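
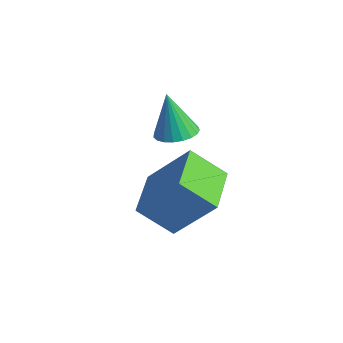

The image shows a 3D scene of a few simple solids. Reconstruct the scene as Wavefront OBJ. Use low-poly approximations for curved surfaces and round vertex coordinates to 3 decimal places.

v -1.627 2.464 -3.547
v -2.389 1.569 -2.536
v -0.553 3.344 -1.958
v -1.315 2.449 -0.947
v -0.305 1.151 -3.713
v -1.067 0.256 -2.702
v 0.769 2.031 -2.124
v 0.007 1.136 -1.113
v -3.762 3.588 -2.072
v -3.331 4.21 -1.929
v -4.138 3.452 -0.348
v -3.619 4.339 -1.982
v -3.932 4.339 -2.05
v -4.216 4.208 -2.122
v -4.421 3.971 -2.185
v -4.512 3.667 -2.229
v -4.473 3.35 -2.246
v -4.312 3.073 -2.233
v -4.055 2.886 -2.192
v -3.748 2.821 -2.13
v -3.443 2.888 -2.058
v -3.194 3.076 -1.989
v -3.042 3.352 -1.934
v -3.015 3.67 -1.903
v -3.118 3.973 -1.901
f 2 4 1
f 5 2 1
f 1 4 3
f 3 5 1
f 2 8 4
f 6 2 5
f 6 8 2
f 4 8 3
f 7 5 3
f 3 8 7
f 7 6 5
f 8 6 7
f 10 9 12
f 10 12 11
f 12 9 13
f 12 13 11
f 13 9 14
f 13 14 11
f 14 9 15
f 14 15 11
f 15 9 16
f 15 16 11
f 16 9 17
f 16 17 11
f 17 9 18
f 17 18 11
f 18 9 19
f 18 19 11
f 19 9 20
f 19 20 11
f 20 9 21
f 20 21 11
f 21 9 22
f 21 22 11
f 22 9 23
f 22 23 11
f 23 9 24
f 23 24 11
f 24 9 25
f 24 25 11
f 25 9 10
f 25 10 11



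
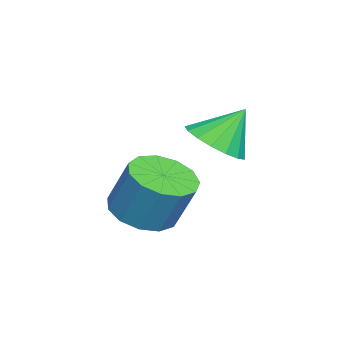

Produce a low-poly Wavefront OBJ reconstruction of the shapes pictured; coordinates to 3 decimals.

v 0.909 -2.521 -0.2
v 1.501 -2.774 0.143
v 0.651 -1.959 0.66
v 1.614 -2.483 -0.014
v 1.565 -2.2 -0.214
v 1.365 -1.991 -0.41
v 1.061 -1.903 -0.558
v 0.722 -1.957 -0.625
v 0.426 -2.14 -0.594
v 0.241 -2.41 -0.473
v 0.208 -2.706 -0.289
v 0.336 -2.959 -0.086
v 0.595 -3.112 0.092
v 0.926 -3.13 0.202
v 1.253 -3.008 0.221
v 0.594 -4.066 -2.375
v 1.046 -4.676 -2.194
v 1.258 -4.183 -1.065
v 0.806 -3.574 -1.245
v 1.31 -4.375 -2.375
v 1.522 -3.883 -1.245
v 1.347 -3.976 -2.555
v 1.559 -3.484 -1.426
v 1.145 -3.606 -2.679
v 1.357 -3.114 -1.55
v 0.768 -3.382 -2.706
v 0.98 -2.889 -1.577
v 0.336 -3.375 -2.627
v 0.548 -2.883 -1.498
v -0.015 -3.588 -2.469
v 0.197 -3.095 -1.34
v -0.172 -3.952 -2.28
v 0.04 -3.46 -1.151
v -0.086 -4.353 -2.122
v 0.126 -3.861 -0.993
v 0.216 -4.663 -2.043
v 0.428 -4.17 -0.914
v 0.638 -4.783 -2.07
v 0.85 -4.291 -0.941
f 2 1 4
f 2 4 3
f 4 1 5
f 4 5 3
f 5 1 6
f 5 6 3
f 6 1 7
f 6 7 3
f 7 1 8
f 7 8 3
f 8 1 9
f 8 9 3
f 9 1 10
f 9 10 3
f 10 1 11
f 10 11 3
f 11 1 12
f 11 12 3
f 12 1 13
f 12 13 3
f 13 1 14
f 13 14 3
f 14 1 15
f 14 15 3
f 15 1 2
f 15 2 3
f 17 16 20
f 17 20 18
f 18 20 21
f 18 21 19
f 20 16 22
f 20 22 21
f 21 22 23
f 21 23 19
f 22 16 24
f 22 24 23
f 23 24 25
f 23 25 19
f 24 16 26
f 24 26 25
f 25 26 27
f 25 27 19
f 26 16 28
f 26 28 27
f 27 28 29
f 27 29 19
f 28 16 30
f 28 30 29
f 29 30 31
f 29 31 19
f 30 16 32
f 30 32 31
f 31 32 33
f 31 33 19
f 32 16 34
f 32 34 33
f 33 34 35
f 33 35 19
f 34 16 36
f 34 36 35
f 35 36 37
f 35 37 19
f 36 16 38
f 36 38 37
f 37 38 39
f 37 39 19
f 38 16 17
f 38 17 39
f 39 17 18
f 39 18 19



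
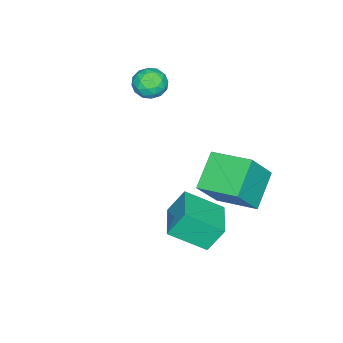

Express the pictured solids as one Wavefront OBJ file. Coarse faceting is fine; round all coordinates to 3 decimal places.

v -0.709 2.301 -2.721
v -0.093 0.936 -1.815
v 0.719 3.051 -2.562
v 1.334 1.686 -1.657
v -0.314 1.774 -3.783
v 0.301 0.409 -2.878
v 1.113 2.524 -3.625
v 1.729 1.159 -2.719
v -4.359 0.783 -3.877
v -3.298 0.418 -2.307
v -4.275 2.595 -3.514
v -3.214 2.23 -1.943
v -2.866 0.91 -4.857
v -1.805 0.545 -3.286
v -2.782 2.722 -4.493
v -1.721 2.357 -2.923
v -4.119 -1.962 -0.042
v -3.554 -2.106 0.474
v -4.366 -3.194 -0.114
v -3.801 -3.338 0.402
v -4.452 -2.975 0.627
v -4.299 -2.214 0.672
v -3.621 -3.086 -0.312
v -3.468 -2.325 -0.267
v -3.247 -2.8 0.307
v -3.76 -2.732 0.888
v -4.16 -2.568 -0.528
v -4.673 -2.5 0.053
v -3.815 -1.926 0.223
v -4.105 -3.374 0.137
v -4.487 -3.161 0.27
v -4.156 -3.245 0.573
v -4.252 -1.989 0.339
v -3.921 -2.073 0.642
v -4.448 -2.585 0.732
v -3.999 -3.227 -0.282
v -3.668 -3.311 0.021
v -3.764 -2.055 -0.213
v -3.433 -2.139 0.09
v -3.472 -2.715 -0.372
v -3.302 -2.418 0.428
v -3.447 -3.143 0.385
v -3.342 -2.995 -0.035
v -3.252 -2.547 -0.008
v -3.604 -2.378 0.769
v -3.749 -3.102 0.726
v -4.131 -2.889 0.859
v -4.042 -2.441 0.885
v -3.423 -2.786 0.671
v -4.171 -2.198 -0.366
v -4.316 -2.922 -0.409
v -3.878 -2.859 -0.525
v -3.789 -2.411 -0.499
v -4.473 -2.157 -0.025
v -4.618 -2.882 -0.068
v -4.668 -2.753 0.368
v -4.578 -2.305 0.395
v -4.497 -2.514 -0.311
f 2 4 1
f 5 2 1
f 1 4 3
f 3 5 1
f 2 8 4
f 6 2 5
f 6 8 2
f 4 8 3
f 7 5 3
f 3 8 7
f 7 6 5
f 8 6 7
f 10 12 9
f 13 10 9
f 9 12 11
f 11 13 9
f 10 16 12
f 14 10 13
f 14 16 10
f 12 16 11
f 15 13 11
f 11 16 15
f 15 14 13
f 16 14 15
f 17 54 33
f 54 28 57
f 33 57 22
f 54 57 33
f 17 33 29
f 33 22 34
f 29 34 18
f 33 34 29
f 17 29 38
f 29 18 39
f 38 39 24
f 29 39 38
f 17 38 50
f 38 24 53
f 50 53 27
f 38 53 50
f 17 50 54
f 50 27 58
f 54 58 28
f 50 58 54
f 18 34 45
f 34 22 48
f 45 48 26
f 34 48 45
f 22 57 35
f 57 28 56
f 35 56 21
f 57 56 35
f 28 58 55
f 58 27 51
f 55 51 19
f 58 51 55
f 27 53 52
f 53 24 40
f 52 40 23
f 53 40 52
f 24 39 44
f 39 18 41
f 44 41 25
f 39 41 44
f 20 46 32
f 46 26 47
f 32 47 21
f 46 47 32
f 20 32 30
f 32 21 31
f 30 31 19
f 32 31 30
f 20 30 37
f 30 19 36
f 37 36 23
f 30 36 37
f 20 37 42
f 37 23 43
f 42 43 25
f 37 43 42
f 20 42 46
f 42 25 49
f 46 49 26
f 42 49 46
f 21 47 35
f 47 26 48
f 35 48 22
f 47 48 35
f 19 31 55
f 31 21 56
f 55 56 28
f 31 56 55
f 23 36 52
f 36 19 51
f 52 51 27
f 36 51 52
f 25 43 44
f 43 23 40
f 44 40 24
f 43 40 44
f 26 49 45
f 49 25 41
f 45 41 18
f 49 41 45



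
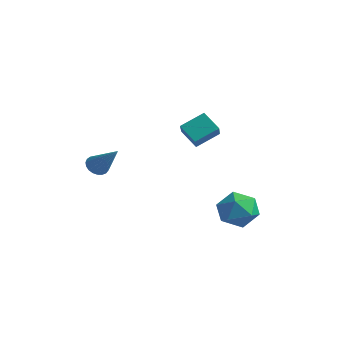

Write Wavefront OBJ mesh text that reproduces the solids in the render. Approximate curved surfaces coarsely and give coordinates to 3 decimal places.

v -4.192 -3.776 0.085
v -3.72 -3.864 -0.396
v -2.648 -3.744 1.595
v -3.738 -3.582 -0.383
v -3.836 -3.334 -0.289
v -3.994 -3.162 -0.13
v -4.187 -3.096 0.066
v -4.381 -3.148 0.265
v -4.542 -3.309 0.433
v -4.643 -3.55 0.541
v -4.665 -3.83 0.57
v -4.606 -4.101 0.515
v -4.475 -4.316 0.386
v -4.295 -4.437 0.205
v -4.098 -4.445 0.003
v -3.916 -4.336 -0.185
v -3.782 -4.131 -0.326
v 0.147 2.314 -4.257
v 1.255 2.567 -3.709
v -0.175 0.813 -2.911
v 0.933 1.066 -2.363
v -0.02 1.887 -2.267
v 0.178 2.815 -3.099
v 0.902 0.565 -3.521
v 1.1 1.493 -4.353
v 1.721 1.487 -3.254
v 1.152 2.304 -2.48
v -0.072 1.076 -4.14
v -0.641 1.893 -3.366
v -0.038 -0.8 1.821
v -1.019 -0.88 2.623
v 0.456 0.393 2.544
v -0.525 0.313 3.346
v 0.745 -1.653 2.694
v -0.236 -1.733 3.496
v 1.239 -0.46 3.417
v 0.258 -0.54 4.219
f 2 1 4
f 2 4 3
f 4 1 5
f 4 5 3
f 5 1 6
f 5 6 3
f 6 1 7
f 6 7 3
f 7 1 8
f 7 8 3
f 8 1 9
f 8 9 3
f 9 1 10
f 9 10 3
f 10 1 11
f 10 11 3
f 11 1 12
f 11 12 3
f 12 1 13
f 12 13 3
f 13 1 14
f 13 14 3
f 14 1 15
f 14 15 3
f 15 1 16
f 15 16 3
f 16 1 17
f 16 17 3
f 17 1 2
f 17 2 3
f 18 29 23
f 18 23 19
f 18 19 25
f 18 25 28
f 18 28 29
f 19 23 27
f 23 29 22
f 29 28 20
f 28 25 24
f 25 19 26
f 21 27 22
f 21 22 20
f 21 20 24
f 21 24 26
f 21 26 27
f 22 27 23
f 20 22 29
f 24 20 28
f 26 24 25
f 27 26 19
f 31 33 30
f 34 31 30
f 30 33 32
f 32 34 30
f 31 37 33
f 35 31 34
f 35 37 31
f 33 37 32
f 36 34 32
f 32 37 36
f 36 35 34
f 37 35 36



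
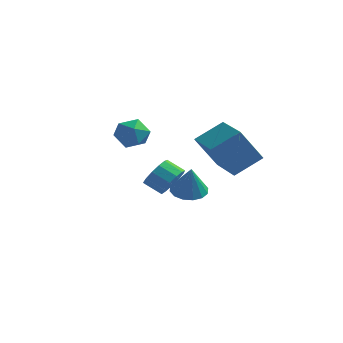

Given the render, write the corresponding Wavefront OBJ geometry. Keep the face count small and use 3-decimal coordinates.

v -2.287 3.887 -2.618
v -1.915 4.428 -1.918
v -2.841 4.295 -1.322
v -3.213 3.753 -2.022
v -2.176 4.766 -2.249
v -3.103 4.633 -1.654
v -2.473 4.825 -2.698
v -3.4 4.692 -2.102
v -2.711 4.586 -3.121
v -3.638 4.452 -2.525
v -2.814 4.125 -3.384
v -3.74 3.991 -2.788
v -2.749 3.588 -3.404
v -3.676 3.454 -2.808
v -2.538 3.146 -3.175
v -3.465 3.013 -2.579
v -2.247 2.939 -2.768
v -3.174 2.806 -2.172
v -1.968 3.034 -2.314
v -2.895 2.9 -1.718
v -1.791 3.398 -1.957
v -2.718 3.265 -1.361
v -1.771 3.918 -1.809
v -2.698 3.785 -1.213
v -2.626 0.435 1.332
v -1.978 0.746 1.98
v -2.322 -1.046 1.74
v -1.674 -0.735 2.388
v -2.617 -0.573 2.53
v -2.805 0.342 2.278
v -1.495 -0.642 1.442
v -1.683 0.273 1.19
v -1.279 0.08 2.048
v -1.973 0.123 2.721
v -2.327 -0.423 0.999
v -3.021 -0.38 1.672
v 2.046 -2.15 -0.338
v 2.886 -1.938 -0.496
v 2.454 -2.65 1.158
v 2.7 -1.561 -0.32
v 2.34 -1.342 -0.148
v 1.9 -1.339 -0.028
v 1.5 -1.554 0.009
v 1.246 -1.928 -0.047
v 1.207 -2.361 -0.181
v 1.392 -2.738 -0.357
v 1.753 -2.957 -0.529
v 2.192 -2.96 -0.649
v 2.593 -2.746 -0.686
v 2.846 -2.372 -0.63
v -0.523 2.883 0.875
v 0.414 4.023 1.835
v 0.243 3.778 -0.935
v 1.18 4.918 0.025
v 1.16 1.482 0.895
v 2.097 2.622 1.855
v 1.926 2.377 -0.915
v 2.863 3.517 0.045
f 2 1 5
f 2 5 3
f 3 5 6
f 3 6 4
f 5 1 7
f 5 7 6
f 6 7 8
f 6 8 4
f 7 1 9
f 7 9 8
f 8 9 10
f 8 10 4
f 9 1 11
f 9 11 10
f 10 11 12
f 10 12 4
f 11 1 13
f 11 13 12
f 12 13 14
f 12 14 4
f 13 1 15
f 13 15 14
f 14 15 16
f 14 16 4
f 15 1 17
f 15 17 16
f 16 17 18
f 16 18 4
f 17 1 19
f 17 19 18
f 18 19 20
f 18 20 4
f 19 1 21
f 19 21 20
f 20 21 22
f 20 22 4
f 21 1 23
f 21 23 22
f 22 23 24
f 22 24 4
f 23 1 2
f 23 2 24
f 24 2 3
f 24 3 4
f 25 36 30
f 25 30 26
f 25 26 32
f 25 32 35
f 25 35 36
f 26 30 34
f 30 36 29
f 36 35 27
f 35 32 31
f 32 26 33
f 28 34 29
f 28 29 27
f 28 27 31
f 28 31 33
f 28 33 34
f 29 34 30
f 27 29 36
f 31 27 35
f 33 31 32
f 34 33 26
f 38 37 40
f 38 40 39
f 40 37 41
f 40 41 39
f 41 37 42
f 41 42 39
f 42 37 43
f 42 43 39
f 43 37 44
f 43 44 39
f 44 37 45
f 44 45 39
f 45 37 46
f 45 46 39
f 46 37 47
f 46 47 39
f 47 37 48
f 47 48 39
f 48 37 49
f 48 49 39
f 49 37 50
f 49 50 39
f 50 37 38
f 50 38 39
f 52 54 51
f 55 52 51
f 51 54 53
f 53 55 51
f 52 58 54
f 56 52 55
f 56 58 52
f 54 58 53
f 57 55 53
f 53 58 57
f 57 56 55
f 58 56 57



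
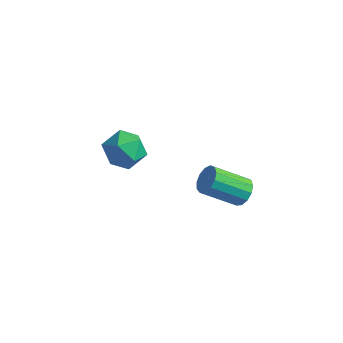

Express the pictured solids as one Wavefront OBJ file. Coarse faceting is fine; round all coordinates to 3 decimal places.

v 4.288 -0.446 1.567
v 4.574 -0.336 1.987
v 3.659 -1.024 2.793
v 3.372 -1.134 2.373
v 4.383 -0.116 1.957
v 3.468 -0.804 2.763
v 4.161 -0.001 1.804
v 3.246 -0.689 2.61
v 3.98 -0.027 1.575
v 3.065 -0.715 2.381
v 3.896 -0.186 1.344
v 2.981 -0.874 2.15
v 3.937 -0.428 1.184
v 3.021 -1.116 1.99
v 4.088 -0.676 1.145
v 3.173 -1.363 1.951
v 4.304 -0.85 1.24
v 3.388 -1.538 2.046
v 4.514 -0.897 1.439
v 3.598 -1.584 2.245
v 4.652 -0.8 1.679
v 3.737 -1.488 2.485
v 4.674 -0.591 1.883
v 3.759 -1.279 2.689
v -0.561 -0.318 1.519
v 0.049 -0.279 1.005
v 0.111 -1.141 2.255
v 0.721 -1.102 1.741
v 0.535 -0.467 2.188
v 0.119 0.042 1.733
v 0.041 -1.462 1.527
v -0.375 -0.953 1.072
v 0.421 -0.986 1.01
v 0.727 -0.371 1.418
v -0.567 -1.049 1.842
v -0.261 -0.434 2.25
f 2 1 5
f 2 5 3
f 3 5 6
f 3 6 4
f 5 1 7
f 5 7 6
f 6 7 8
f 6 8 4
f 7 1 9
f 7 9 8
f 8 9 10
f 8 10 4
f 9 1 11
f 9 11 10
f 10 11 12
f 10 12 4
f 11 1 13
f 11 13 12
f 12 13 14
f 12 14 4
f 13 1 15
f 13 15 14
f 14 15 16
f 14 16 4
f 15 1 17
f 15 17 16
f 16 17 18
f 16 18 4
f 17 1 19
f 17 19 18
f 18 19 20
f 18 20 4
f 19 1 21
f 19 21 20
f 20 21 22
f 20 22 4
f 21 1 23
f 21 23 22
f 22 23 24
f 22 24 4
f 23 1 2
f 23 2 24
f 24 2 3
f 24 3 4
f 25 36 30
f 25 30 26
f 25 26 32
f 25 32 35
f 25 35 36
f 26 30 34
f 30 36 29
f 36 35 27
f 35 32 31
f 32 26 33
f 28 34 29
f 28 29 27
f 28 27 31
f 28 31 33
f 28 33 34
f 29 34 30
f 27 29 36
f 31 27 35
f 33 31 32
f 34 33 26



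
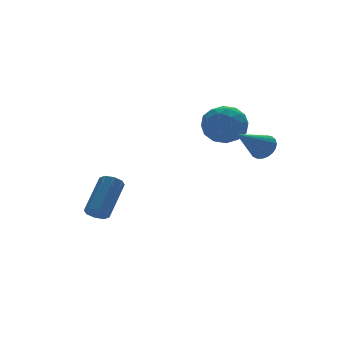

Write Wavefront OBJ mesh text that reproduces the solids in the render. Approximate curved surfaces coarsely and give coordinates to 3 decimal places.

v -4.056 2.196 -3.367
v -3.638 1.904 -3.547
v -2.447 2.813 -2.253
v -2.864 3.104 -2.073
v -3.685 2.259 -3.754
v -2.493 3.168 -2.46
v -3.948 2.577 -3.734
v -2.756 3.486 -2.44
v -4.275 2.671 -3.499
v -3.083 3.58 -2.205
v -4.473 2.487 -3.187
v -3.282 3.396 -1.893
v -4.427 2.132 -2.98
v -3.235 3.041 -1.686
v -4.164 1.814 -3
v -2.972 2.723 -1.706
v -3.837 1.72 -3.235
v -2.645 2.629 -1.941
v 1.709 -1.1 0.296
v 2.091 -1.131 0.821
v 0.271 -1.38 1.324
v 2.032 -0.867 0.811
v 1.917 -0.644 0.711
v 1.766 -0.5 0.539
v 1.605 -0.459 0.326
v 1.463 -0.529 0.107
v 1.363 -0.697 -0.079
v 1.323 -0.936 -0.2
v 1.349 -1.202 -0.235
v 1.438 -1.451 -0.179
v 1.574 -1.639 -0.04
v 1.733 -1.734 0.157
v 1.888 -1.719 0.377
v 2.012 -1.597 0.584
v 2.084 -1.389 0.741
v 0.327 1.4 1.031
v 1.049 1.818 1.653
v 1.511 0.462 0.287
v 2.233 0.88 0.909
v 1.515 0.238 1.303
v 0.783 0.817 1.763
v 1.777 1.463 0.177
v 1.045 2.042 0.637
v 1.945 1.857 1.126
v 1.783 1.1 1.822
v 0.777 1.18 0.118
v 0.615 0.423 0.814
v 0.584 1.691 1.407
v 1.976 0.589 0.533
v 1.554 0.211 0.764
v 1.979 0.457 1.13
v 0.428 1.103 1.472
v 0.852 1.349 1.838
v 1.126 0.42 1.632
v 1.708 0.931 0.102
v 2.132 1.177 0.468
v 0.581 1.823 0.81
v 1.006 2.069 1.176
v 1.434 1.86 0.308
v 1.535 1.96 1.463
v 2.231 1.409 1.026
v 1.963 1.751 0.595
v 1.533 2.092 0.866
v 1.44 1.515 1.872
v 2.136 0.964 1.435
v 1.714 0.586 1.666
v 1.284 0.927 1.937
v 1.967 1.538 1.562
v 0.424 1.316 0.505
v 1.12 0.765 0.068
v 1.276 1.353 0.003
v 0.846 1.694 0.274
v 0.329 0.871 0.914
v 1.025 0.32 0.477
v 1.027 0.188 1.074
v 0.597 0.529 1.345
v 0.593 0.742 0.378
f 2 1 5
f 2 5 3
f 3 5 6
f 3 6 4
f 5 1 7
f 5 7 6
f 6 7 8
f 6 8 4
f 7 1 9
f 7 9 8
f 8 9 10
f 8 10 4
f 9 1 11
f 9 11 10
f 10 11 12
f 10 12 4
f 11 1 13
f 11 13 12
f 12 13 14
f 12 14 4
f 13 1 15
f 13 15 14
f 14 15 16
f 14 16 4
f 15 1 17
f 15 17 16
f 16 17 18
f 16 18 4
f 17 1 2
f 17 2 18
f 18 2 3
f 18 3 4
f 20 19 22
f 20 22 21
f 22 19 23
f 22 23 21
f 23 19 24
f 23 24 21
f 24 19 25
f 24 25 21
f 25 19 26
f 25 26 21
f 26 19 27
f 26 27 21
f 27 19 28
f 27 28 21
f 28 19 29
f 28 29 21
f 29 19 30
f 29 30 21
f 30 19 31
f 30 31 21
f 31 19 32
f 31 32 21
f 32 19 33
f 32 33 21
f 33 19 34
f 33 34 21
f 34 19 35
f 34 35 21
f 35 19 20
f 35 20 21
f 36 73 52
f 73 47 76
f 52 76 41
f 73 76 52
f 36 52 48
f 52 41 53
f 48 53 37
f 52 53 48
f 36 48 57
f 48 37 58
f 57 58 43
f 48 58 57
f 36 57 69
f 57 43 72
f 69 72 46
f 57 72 69
f 36 69 73
f 69 46 77
f 73 77 47
f 69 77 73
f 37 53 64
f 53 41 67
f 64 67 45
f 53 67 64
f 41 76 54
f 76 47 75
f 54 75 40
f 76 75 54
f 47 77 74
f 77 46 70
f 74 70 38
f 77 70 74
f 46 72 71
f 72 43 59
f 71 59 42
f 72 59 71
f 43 58 63
f 58 37 60
f 63 60 44
f 58 60 63
f 39 65 51
f 65 45 66
f 51 66 40
f 65 66 51
f 39 51 49
f 51 40 50
f 49 50 38
f 51 50 49
f 39 49 56
f 49 38 55
f 56 55 42
f 49 55 56
f 39 56 61
f 56 42 62
f 61 62 44
f 56 62 61
f 39 61 65
f 61 44 68
f 65 68 45
f 61 68 65
f 40 66 54
f 66 45 67
f 54 67 41
f 66 67 54
f 38 50 74
f 50 40 75
f 74 75 47
f 50 75 74
f 42 55 71
f 55 38 70
f 71 70 46
f 55 70 71
f 44 62 63
f 62 42 59
f 63 59 43
f 62 59 63
f 45 68 64
f 68 44 60
f 64 60 37
f 68 60 64



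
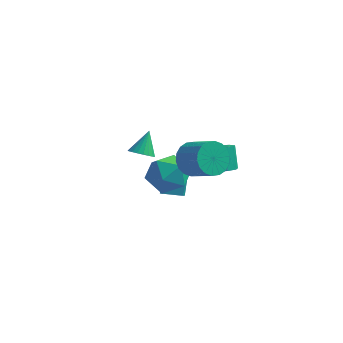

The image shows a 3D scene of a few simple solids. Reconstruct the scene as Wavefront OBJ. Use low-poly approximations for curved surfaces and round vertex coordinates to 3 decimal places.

v -0.696 1.759 -3.042
v -0.539 0.991 -2.406
v -0.853 2.871 -1.66
v -0.696 2.102 -1.024
v 0.416 1.958 -3.076
v 0.573 1.189 -2.44
v 0.259 3.069 -1.694
v 0.416 2.301 -1.058
v -0.498 0.189 -0.94
v 0.092 1.136 -0.447
v 0.328 -1.016 0.387
v 0.918 -0.069 0.88
v -0.294 -0.158 0.992
v -0.804 0.586 0.172
v 1.224 -0.466 -0.232
v 0.714 0.278 -1.052
v 1.156 0.731 -0.009
v 0.218 0.921 0.747
v 0.202 -0.801 -0.807
v -0.736 -0.611 -0.051
v 2.167 -2.162 3.267
v 2.557 -2.467 2.445
v 3.763 -3.043 3.23
v 3.373 -2.738 4.053
v 2.718 -2.074 2.486
v 3.924 -2.649 3.271
v 2.77 -1.698 2.682
v 3.976 -2.273 3.467
v 2.702 -1.414 2.994
v 3.908 -1.989 3.779
v 2.529 -1.278 3.36
v 3.735 -1.854 4.145
v 2.284 -1.317 3.708
v 3.49 -1.893 4.493
v 2.015 -1.524 3.968
v 3.221 -2.1 4.754
v 1.777 -1.857 4.09
v 2.983 -2.433 4.875
v 1.616 -2.251 4.049
v 2.822 -2.826 4.834
v 1.564 -2.627 3.853
v 2.77 -3.202 4.638
v 1.632 -2.911 3.541
v 2.838 -3.486 4.326
v 1.805 -3.046 3.175
v 3.011 -3.622 3.96
v 2.05 -3.007 2.827
v 3.256 -3.583 3.612
v 2.319 -2.8 2.566
v 3.525 -3.376 3.352
v -1.815 1.898 -0.412
v -1.204 2.136 -0.657
v -1.725 2.802 0.692
v -1.394 2.314 -0.787
v -1.658 2.419 -0.852
v -1.948 2.435 -0.841
v -2.215 2.357 -0.756
v -2.414 2.201 -0.611
v -2.508 1.991 -0.433
v -2.483 1.766 -0.25
v -2.342 1.563 -0.096
v -2.11 1.419 0.004
v -1.827 1.357 0.032
v -1.542 1.389 -0.017
v -1.304 1.508 -0.135
v -1.154 1.695 -0.3
v -1.119 1.918 -0.485
v 2.873 0.155 0.925
v 3.593 0.079 1.187
v 3.247 0.689 2.317
v 2.527 0.765 2.055
v 3.544 0.534 0.926
v 3.197 1.144 2.056
v 3.18 0.812 0.665
v 2.833 1.421 1.795
v 2.673 0.782 0.525
v 2.326 1.392 1.655
v 2.26 0.459 0.573
v 1.913 1.069 1.703
v 2.134 -0.006 0.785
v 1.787 0.604 1.915
v 2.353 -0.396 1.063
v 2.007 0.214 2.193
v 2.817 -0.528 1.276
v 2.47 0.082 2.406
v 3.306 -0.34 1.325
v 2.96 0.27 2.455
f 2 4 1
f 5 2 1
f 1 4 3
f 3 5 1
f 2 8 4
f 6 2 5
f 6 8 2
f 4 8 3
f 7 5 3
f 3 8 7
f 7 6 5
f 8 6 7
f 9 20 14
f 9 14 10
f 9 10 16
f 9 16 19
f 9 19 20
f 10 14 18
f 14 20 13
f 20 19 11
f 19 16 15
f 16 10 17
f 12 18 13
f 12 13 11
f 12 11 15
f 12 15 17
f 12 17 18
f 13 18 14
f 11 13 20
f 15 11 19
f 17 15 16
f 18 17 10
f 22 21 25
f 22 25 23
f 23 25 26
f 23 26 24
f 25 21 27
f 25 27 26
f 26 27 28
f 26 28 24
f 27 21 29
f 27 29 28
f 28 29 30
f 28 30 24
f 29 21 31
f 29 31 30
f 30 31 32
f 30 32 24
f 31 21 33
f 31 33 32
f 32 33 34
f 32 34 24
f 33 21 35
f 33 35 34
f 34 35 36
f 34 36 24
f 35 21 37
f 35 37 36
f 36 37 38
f 36 38 24
f 37 21 39
f 37 39 38
f 38 39 40
f 38 40 24
f 39 21 41
f 39 41 40
f 40 41 42
f 40 42 24
f 41 21 43
f 41 43 42
f 42 43 44
f 42 44 24
f 43 21 45
f 43 45 44
f 44 45 46
f 44 46 24
f 45 21 47
f 45 47 46
f 46 47 48
f 46 48 24
f 47 21 49
f 47 49 48
f 48 49 50
f 48 50 24
f 49 21 22
f 49 22 50
f 50 22 23
f 50 23 24
f 52 51 54
f 52 54 53
f 54 51 55
f 54 55 53
f 55 51 56
f 55 56 53
f 56 51 57
f 56 57 53
f 57 51 58
f 57 58 53
f 58 51 59
f 58 59 53
f 59 51 60
f 59 60 53
f 60 51 61
f 60 61 53
f 61 51 62
f 61 62 53
f 62 51 63
f 62 63 53
f 63 51 64
f 63 64 53
f 64 51 65
f 64 65 53
f 65 51 66
f 65 66 53
f 66 51 67
f 66 67 53
f 67 51 52
f 67 52 53
f 69 68 72
f 69 72 70
f 70 72 73
f 70 73 71
f 72 68 74
f 72 74 73
f 73 74 75
f 73 75 71
f 74 68 76
f 74 76 75
f 75 76 77
f 75 77 71
f 76 68 78
f 76 78 77
f 77 78 79
f 77 79 71
f 78 68 80
f 78 80 79
f 79 80 81
f 79 81 71
f 80 68 82
f 80 82 81
f 81 82 83
f 81 83 71
f 82 68 84
f 82 84 83
f 83 84 85
f 83 85 71
f 84 68 86
f 84 86 85
f 85 86 87
f 85 87 71
f 86 68 69
f 86 69 87
f 87 69 70
f 87 70 71



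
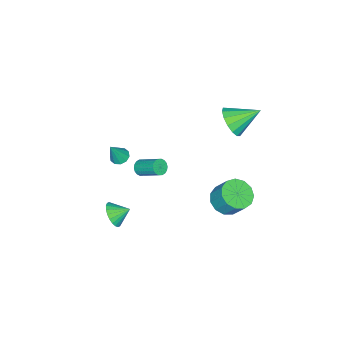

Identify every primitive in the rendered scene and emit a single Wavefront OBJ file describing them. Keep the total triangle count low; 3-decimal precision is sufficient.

v 4.248 -1.703 -3.44
v 4.861 -1.684 -2.837
v 3.712 -0.937 -2.92
v 4.976 -1.455 -3.054
v 4.98 -1.264 -3.33
v 4.873 -1.14 -3.623
v 4.671 -1.102 -3.888
v 4.404 -1.155 -4.085
v 4.114 -1.291 -4.183
v 3.844 -1.49 -4.169
v 3.636 -1.722 -4.044
v 3.521 -1.95 -3.827
v 3.517 -2.141 -3.551
v 3.624 -2.265 -3.258
v 3.826 -2.303 -2.993
v 4.092 -2.25 -2.796
v 4.383 -2.114 -2.697
v 4.652 -1.915 -2.711
v 0.609 3.482 -2.127
v 1.471 3.894 -2.483
v 1.574 4.711 -1.29
v 0.711 4.298 -0.933
v 1.042 4.226 -2.673
v 1.145 5.043 -1.48
v 0.475 4.321 -2.69
v 0.578 5.138 -1.497
v -0.049 4.15 -2.528
v 0.054 4.967 -1.334
v -0.364 3.767 -2.238
v -0.261 4.584 -1.045
v -0.371 3.293 -1.913
v -0.268 4.11 -0.72
v -0.067 2.879 -1.656
v 0.036 3.696 -0.463
v 0.452 2.656 -1.548
v 0.555 3.473 -0.355
v 1.021 2.695 -1.624
v 1.123 3.512 -0.431
v 1.458 2.984 -1.86
v 1.561 3.801 -0.666
v 1.626 3.431 -2.18
v 1.729 4.248 -0.986
v 3.413 -0.325 1.19
v 3.67 -0.594 1.566
v 3.725 0.715 2.467
v 3.467 0.985 2.09
v 3.846 -0.51 1.433
v 3.9 0.799 2.333
v 3.935 -0.389 1.251
v 3.99 0.921 2.152
v 3.921 -0.255 1.058
v 3.976 1.054 1.958
v 3.806 -0.135 0.89
v 3.861 1.174 1.79
v 3.614 -0.053 0.782
v 3.669 1.257 1.682
v 3.381 -0.024 0.755
v 3.436 1.285 1.655
v 3.155 -0.055 0.813
v 3.21 1.254 1.714
v 2.98 -0.139 0.947
v 3.034 1.17 1.847
v 2.89 -0.261 1.128
v 2.945 1.049 2.029
v 2.904 -0.394 1.322
v 2.959 0.915 2.222
v 3.019 -0.514 1.49
v 3.074 0.795 2.39
v 3.211 -0.597 1.598
v 3.266 0.713 2.498
v 3.444 -0.625 1.625
v 3.499 0.684 2.525
v -1.803 2.223 2.46
v -1.178 2.988 2.104
v -2.817 3.497 3.42
v -1.576 2.948 1.736
v -2.035 2.714 1.562
v -2.431 2.349 1.629
v -2.66 1.949 1.918
v -2.658 1.623 2.353
v -2.428 1.458 2.817
v -2.03 1.497 3.185
v -1.571 1.731 3.359
v -1.175 2.097 3.292
v -0.946 2.496 3.003
v -0.948 2.822 2.568
v 0.786 -3.713 -2.073
v 1.235 -4.041 -2.324
v 1.474 -3.867 -0.647
v 1.337 -3.678 -2.334
v 1.228 -3.329 -2.244
v 0.95 -3.126 -2.089
v 0.61 -3.148 -1.927
v 0.338 -3.385 -1.821
v 0.236 -3.748 -1.812
v 0.345 -4.098 -1.902
v 0.622 -4.301 -2.057
v 0.962 -4.279 -2.218
f 2 1 4
f 2 4 3
f 4 1 5
f 4 5 3
f 5 1 6
f 5 6 3
f 6 1 7
f 6 7 3
f 7 1 8
f 7 8 3
f 8 1 9
f 8 9 3
f 9 1 10
f 9 10 3
f 10 1 11
f 10 11 3
f 11 1 12
f 11 12 3
f 12 1 13
f 12 13 3
f 13 1 14
f 13 14 3
f 14 1 15
f 14 15 3
f 15 1 16
f 15 16 3
f 16 1 17
f 16 17 3
f 17 1 18
f 17 18 3
f 18 1 2
f 18 2 3
f 20 19 23
f 20 23 21
f 21 23 24
f 21 24 22
f 23 19 25
f 23 25 24
f 24 25 26
f 24 26 22
f 25 19 27
f 25 27 26
f 26 27 28
f 26 28 22
f 27 19 29
f 27 29 28
f 28 29 30
f 28 30 22
f 29 19 31
f 29 31 30
f 30 31 32
f 30 32 22
f 31 19 33
f 31 33 32
f 32 33 34
f 32 34 22
f 33 19 35
f 33 35 34
f 34 35 36
f 34 36 22
f 35 19 37
f 35 37 36
f 36 37 38
f 36 38 22
f 37 19 39
f 37 39 38
f 38 39 40
f 38 40 22
f 39 19 41
f 39 41 40
f 40 41 42
f 40 42 22
f 41 19 20
f 41 20 42
f 42 20 21
f 42 21 22
f 44 43 47
f 44 47 45
f 45 47 48
f 45 48 46
f 47 43 49
f 47 49 48
f 48 49 50
f 48 50 46
f 49 43 51
f 49 51 50
f 50 51 52
f 50 52 46
f 51 43 53
f 51 53 52
f 52 53 54
f 52 54 46
f 53 43 55
f 53 55 54
f 54 55 56
f 54 56 46
f 55 43 57
f 55 57 56
f 56 57 58
f 56 58 46
f 57 43 59
f 57 59 58
f 58 59 60
f 58 60 46
f 59 43 61
f 59 61 60
f 60 61 62
f 60 62 46
f 61 43 63
f 61 63 62
f 62 63 64
f 62 64 46
f 63 43 65
f 63 65 64
f 64 65 66
f 64 66 46
f 65 43 67
f 65 67 66
f 66 67 68
f 66 68 46
f 67 43 69
f 67 69 68
f 68 69 70
f 68 70 46
f 69 43 71
f 69 71 70
f 70 71 72
f 70 72 46
f 71 43 44
f 71 44 72
f 72 44 45
f 72 45 46
f 74 73 76
f 74 76 75
f 76 73 77
f 76 77 75
f 77 73 78
f 77 78 75
f 78 73 79
f 78 79 75
f 79 73 80
f 79 80 75
f 80 73 81
f 80 81 75
f 81 73 82
f 81 82 75
f 82 73 83
f 82 83 75
f 83 73 84
f 83 84 75
f 84 73 85
f 84 85 75
f 85 73 86
f 85 86 75
f 86 73 74
f 86 74 75
f 88 87 90
f 88 90 89
f 90 87 91
f 90 91 89
f 91 87 92
f 91 92 89
f 92 87 93
f 92 93 89
f 93 87 94
f 93 94 89
f 94 87 95
f 94 95 89
f 95 87 96
f 95 96 89
f 96 87 97
f 96 97 89
f 97 87 98
f 97 98 89
f 98 87 88
f 98 88 89



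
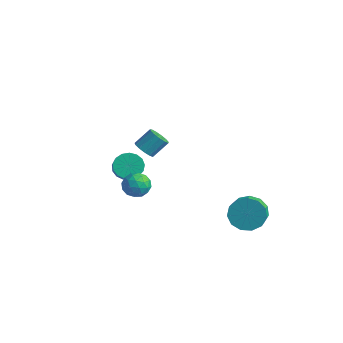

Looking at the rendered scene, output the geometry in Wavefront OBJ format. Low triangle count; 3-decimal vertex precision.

v 2.673 4.205 -3.213
v 3.238 4.021 -4.127
v 3.832 3.23 -3.6
v 3.267 3.415 -2.687
v 3.544 4.455 -3.819
v 4.138 3.665 -3.293
v 3.574 4.81 -3.319
v 4.167 4.02 -2.792
v 3.317 4.974 -2.785
v 3.911 4.183 -2.259
v 2.857 4.893 -2.388
v 3.45 4.102 -1.861
v 2.337 4.594 -2.252
v 2.931 3.803 -1.725
v 1.925 4.171 -2.422
v 2.518 3.381 -1.895
v 1.75 3.76 -2.843
v 2.344 2.969 -2.316
v 1.869 3.49 -3.381
v 2.462 2.699 -2.855
v 2.242 3.447 -3.867
v 2.836 2.656 -3.34
v 2.753 3.645 -4.145
v 3.346 2.854 -3.618
v -2.725 1.038 -1.559
v -1.868 1.106 -1.407
v -2.572 -0.346 -1.793
v -1.715 -0.278 -1.641
v -2.285 -0.176 -0.987
v -2.379 0.68 -0.843
v -2.061 0.08 -2.357
v -2.155 0.936 -2.213
v -1.458 0.515 -1.9
v -1.596 0.356 -1.053
v -2.844 0.404 -2.147
v -2.982 0.245 -1.3
v -2.31 1.194 -1.463
v -2.13 -0.434 -1.737
v -2.465 -0.374 -1.353
v -1.961 -0.333 -1.264
v -2.61 0.943 -1.131
v -2.107 0.983 -1.041
v -2.352 0.229 -0.794
v -2.333 -0.223 -2.159
v -1.83 -0.183 -2.069
v -2.479 1.093 -1.936
v -1.975 1.134 -1.847
v -2.088 0.531 -2.406
v -1.565 0.886 -1.663
v -1.475 0.073 -1.8
v -1.678 0.283 -2.222
v -1.734 0.786 -2.137
v -1.647 0.793 -1.165
v -1.557 -0.021 -1.302
v -1.891 0.039 -0.918
v -1.947 0.542 -0.833
v -1.405 0.445 -1.455
v -2.883 0.781 -1.898
v -2.793 -0.033 -2.035
v -2.493 0.218 -2.367
v -2.549 0.721 -2.282
v -2.965 0.687 -1.4
v -2.875 -0.126 -1.537
v -2.706 -0.026 -1.063
v -2.762 0.477 -0.978
v -3.035 0.315 -1.745
v -4.193 1.543 -1.703
v -3.508 1.664 -2.259
v -2.862 1.158 -1.572
v -3.547 1.037 -1.017
v -3.501 2.01 -2.011
v -2.855 1.505 -1.324
v -3.652 2.249 -1.692
v -3.006 1.744 -1.006
v -3.927 2.327 -1.377
v -3.281 1.821 -0.69
v -4.263 2.224 -1.135
v -3.617 1.719 -0.449
v -4.583 1.966 -1.025
v -3.937 1.461 -0.338
v -4.814 1.611 -1.069
v -4.167 1.105 -0.382
v -4.902 1.24 -1.259
v -4.256 0.734 -0.572
v -4.828 0.938 -1.551
v -4.182 0.433 -0.864
v -4.609 0.775 -1.877
v -3.962 0.27 -1.191
v -4.294 0.788 -2.164
v -3.648 0.282 -1.477
v -3.956 0.974 -2.345
v -3.31 0.468 -1.659
v -3.673 1.29 -2.38
v -3.026 0.784 -1.693
v 0.216 -1.28 3.293
v 0.845 -1.479 3.256
v 1.152 -0.658 4.091
v 0.524 -0.46 4.127
v 0.806 -1.208 3.005
v 1.113 -0.388 3.839
v 0.58 -0.96 2.844
v 0.887 -0.14 3.679
v 0.238 -0.814 2.826
v 0.545 0.007 3.661
v -0.11 -0.816 2.956
v 0.197 0.005 3.791
v -0.355 -0.965 3.193
v -0.048 -0.145 4.028
v -0.418 -1.214 3.462
v -0.111 -0.394 4.296
v -0.28 -1.485 3.676
v 0.027 -0.664 4.511
v 0.016 -1.69 3.769
v 0.323 -0.87 4.604
v 0.375 -1.765 3.711
v 0.682 -0.945 4.546
v 0.684 -1.686 3.52
v 0.992 -0.866 4.354
f 2 1 5
f 2 5 3
f 3 5 6
f 3 6 4
f 5 1 7
f 5 7 6
f 6 7 8
f 6 8 4
f 7 1 9
f 7 9 8
f 8 9 10
f 8 10 4
f 9 1 11
f 9 11 10
f 10 11 12
f 10 12 4
f 11 1 13
f 11 13 12
f 12 13 14
f 12 14 4
f 13 1 15
f 13 15 14
f 14 15 16
f 14 16 4
f 15 1 17
f 15 17 16
f 16 17 18
f 16 18 4
f 17 1 19
f 17 19 18
f 18 19 20
f 18 20 4
f 19 1 21
f 19 21 20
f 20 21 22
f 20 22 4
f 21 1 23
f 21 23 22
f 22 23 24
f 22 24 4
f 23 1 2
f 23 2 24
f 24 2 3
f 24 3 4
f 25 62 41
f 62 36 65
f 41 65 30
f 62 65 41
f 25 41 37
f 41 30 42
f 37 42 26
f 41 42 37
f 25 37 46
f 37 26 47
f 46 47 32
f 37 47 46
f 25 46 58
f 46 32 61
f 58 61 35
f 46 61 58
f 25 58 62
f 58 35 66
f 62 66 36
f 58 66 62
f 26 42 53
f 42 30 56
f 53 56 34
f 42 56 53
f 30 65 43
f 65 36 64
f 43 64 29
f 65 64 43
f 36 66 63
f 66 35 59
f 63 59 27
f 66 59 63
f 35 61 60
f 61 32 48
f 60 48 31
f 61 48 60
f 32 47 52
f 47 26 49
f 52 49 33
f 47 49 52
f 28 54 40
f 54 34 55
f 40 55 29
f 54 55 40
f 28 40 38
f 40 29 39
f 38 39 27
f 40 39 38
f 28 38 45
f 38 27 44
f 45 44 31
f 38 44 45
f 28 45 50
f 45 31 51
f 50 51 33
f 45 51 50
f 28 50 54
f 50 33 57
f 54 57 34
f 50 57 54
f 29 55 43
f 55 34 56
f 43 56 30
f 55 56 43
f 27 39 63
f 39 29 64
f 63 64 36
f 39 64 63
f 31 44 60
f 44 27 59
f 60 59 35
f 44 59 60
f 33 51 52
f 51 31 48
f 52 48 32
f 51 48 52
f 34 57 53
f 57 33 49
f 53 49 26
f 57 49 53
f 68 67 71
f 68 71 69
f 69 71 72
f 69 72 70
f 71 67 73
f 71 73 72
f 72 73 74
f 72 74 70
f 73 67 75
f 73 75 74
f 74 75 76
f 74 76 70
f 75 67 77
f 75 77 76
f 76 77 78
f 76 78 70
f 77 67 79
f 77 79 78
f 78 79 80
f 78 80 70
f 79 67 81
f 79 81 80
f 80 81 82
f 80 82 70
f 81 67 83
f 81 83 82
f 82 83 84
f 82 84 70
f 83 67 85
f 83 85 84
f 84 85 86
f 84 86 70
f 85 67 87
f 85 87 86
f 86 87 88
f 86 88 70
f 87 67 89
f 87 89 88
f 88 89 90
f 88 90 70
f 89 67 91
f 89 91 90
f 90 91 92
f 90 92 70
f 91 67 93
f 91 93 92
f 92 93 94
f 92 94 70
f 93 67 68
f 93 68 94
f 94 68 69
f 94 69 70
f 96 95 99
f 96 99 97
f 97 99 100
f 97 100 98
f 99 95 101
f 99 101 100
f 100 101 102
f 100 102 98
f 101 95 103
f 101 103 102
f 102 103 104
f 102 104 98
f 103 95 105
f 103 105 104
f 104 105 106
f 104 106 98
f 105 95 107
f 105 107 106
f 106 107 108
f 106 108 98
f 107 95 109
f 107 109 108
f 108 109 110
f 108 110 98
f 109 95 111
f 109 111 110
f 110 111 112
f 110 112 98
f 111 95 113
f 111 113 112
f 112 113 114
f 112 114 98
f 113 95 115
f 113 115 114
f 114 115 116
f 114 116 98
f 115 95 117
f 115 117 116
f 116 117 118
f 116 118 98
f 117 95 96
f 117 96 118
f 118 96 97
f 118 97 98



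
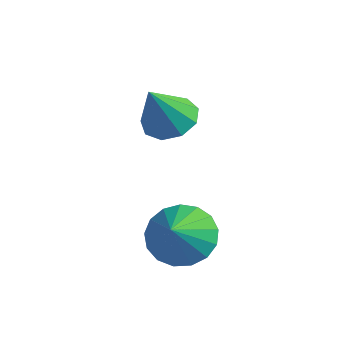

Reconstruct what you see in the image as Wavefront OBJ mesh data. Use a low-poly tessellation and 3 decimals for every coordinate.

v 3.058 -0.396 -1.97
v 4.03 -0.456 -2.388
v 3.402 -1.264 -1.05
v 4.067 -0.081 -2.049
v 3.873 0.222 -1.691
v 3.492 0.383 -1.397
v 3.012 0.365 -1.234
v 2.542 0.173 -1.24
v 2.191 -0.149 -1.413
v 2.038 -0.528 -1.714
v 2.119 -0.877 -2.073
v 2.416 -1.116 -2.409
v 2.859 -1.19 -2.644
v 3.348 -1.082 -2.725
v 3.771 -0.817 -2.632
v 0.219 2.477 0.175
v 0.804 3.086 0.541
v 0.161 1.603 1.725
v 0.211 3.279 0.627
v -0.378 3.096 0.502
v -0.688 2.624 0.224
v -0.573 2.083 -0.077
v -0.087 1.727 -0.26
v 0.542 1.722 -0.239
v 1.02 2.07 -0.024
v 1.123 2.609 0.284
f 2 1 4
f 2 4 3
f 4 1 5
f 4 5 3
f 5 1 6
f 5 6 3
f 6 1 7
f 6 7 3
f 7 1 8
f 7 8 3
f 8 1 9
f 8 9 3
f 9 1 10
f 9 10 3
f 10 1 11
f 10 11 3
f 11 1 12
f 11 12 3
f 12 1 13
f 12 13 3
f 13 1 14
f 13 14 3
f 14 1 15
f 14 15 3
f 15 1 2
f 15 2 3
f 17 16 19
f 17 19 18
f 19 16 20
f 19 20 18
f 20 16 21
f 20 21 18
f 21 16 22
f 21 22 18
f 22 16 23
f 22 23 18
f 23 16 24
f 23 24 18
f 24 16 25
f 24 25 18
f 25 16 26
f 25 26 18
f 26 16 17
f 26 17 18



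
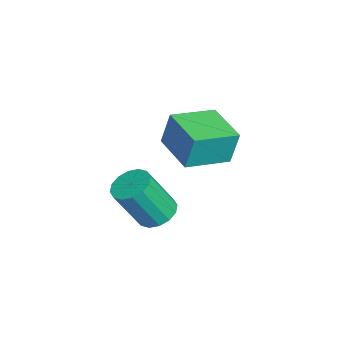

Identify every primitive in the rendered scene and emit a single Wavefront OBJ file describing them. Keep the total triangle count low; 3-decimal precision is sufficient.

v -0.406 -2.015 2.168
v 0.165 -2.264 1.951
v 0.377 -3.035 3.395
v -0.194 -2.785 3.612
v 0.249 -1.967 2.098
v 0.46 -2.738 3.541
v 0.157 -1.683 2.263
v 0.368 -2.453 3.707
v -0.086 -1.487 2.403
v 0.126 -2.258 3.846
v -0.415 -1.433 2.48
v -0.203 -2.204 3.924
v -0.741 -1.535 2.473
v -0.529 -2.305 3.917
v -0.977 -1.765 2.385
v -0.765 -2.536 3.829
v -1.06 -2.062 2.239
v -0.849 -2.833 3.682
v -0.968 -2.347 2.073
v -0.757 -3.117 3.517
v -0.726 -2.542 1.934
v -0.514 -3.313 3.377
v -0.397 -2.596 1.856
v -0.185 -3.367 3.3
v -0.071 -2.495 1.863
v 0.141 -3.265 3.307
v -3.78 -1.815 2.799
v -3.762 -1.537 4.008
v -4.494 -0.417 2.488
v -4.476 -0.139 3.696
v -2.384 -1.141 2.624
v -2.366 -0.863 3.832
v -3.098 0.257 2.312
v -3.08 0.535 3.521
f 2 1 5
f 2 5 3
f 3 5 6
f 3 6 4
f 5 1 7
f 5 7 6
f 6 7 8
f 6 8 4
f 7 1 9
f 7 9 8
f 8 9 10
f 8 10 4
f 9 1 11
f 9 11 10
f 10 11 12
f 10 12 4
f 11 1 13
f 11 13 12
f 12 13 14
f 12 14 4
f 13 1 15
f 13 15 14
f 14 15 16
f 14 16 4
f 15 1 17
f 15 17 16
f 16 17 18
f 16 18 4
f 17 1 19
f 17 19 18
f 18 19 20
f 18 20 4
f 19 1 21
f 19 21 20
f 20 21 22
f 20 22 4
f 21 1 23
f 21 23 22
f 22 23 24
f 22 24 4
f 23 1 25
f 23 25 24
f 24 25 26
f 24 26 4
f 25 1 2
f 25 2 26
f 26 2 3
f 26 3 4
f 28 30 27
f 31 28 27
f 27 30 29
f 29 31 27
f 28 34 30
f 32 28 31
f 32 34 28
f 30 34 29
f 33 31 29
f 29 34 33
f 33 32 31
f 34 32 33



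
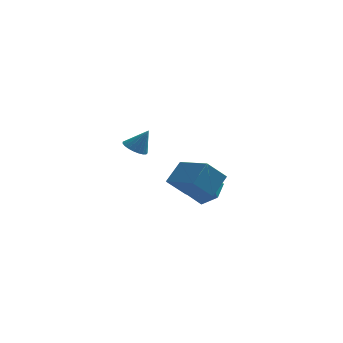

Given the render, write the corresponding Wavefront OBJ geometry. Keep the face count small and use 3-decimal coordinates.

v 1.17 -0.519 -0.19
v 1.826 0.34 0.669
v -0.059 1.096 -0.868
v 0.596 1.955 -0.009
v 2.084 -0.235 -1.171
v 2.739 0.624 -0.312
v 0.854 1.38 -1.849
v 1.51 2.239 -0.99
v -1.391 -2.502 3.018
v -0.847 -2.533 2.701
v -0.789 -2.418 4.042
v -0.892 -2.275 2.707
v -1.024 -2.057 2.766
v -1.219 -1.915 2.869
v -1.443 -1.875 2.997
v -1.659 -1.943 3.13
v -1.828 -2.108 3.243
v -1.922 -2.342 3.317
v -1.923 -2.602 3.34
v -1.833 -2.846 3.307
v -1.666 -3.03 3.224
v -1.452 -3.123 3.105
v -1.227 -3.109 2.972
v -1.03 -2.99 2.847
v -0.896 -2.786 2.751
v 1.17 4.399 -2.386
v 2.143 4.576 -2.637
v 1.397 2.784 -2.643
v 2.37 2.961 -2.894
v 2.061 3.087 -1.93
v 1.921 4.085 -1.771
v 1.619 3.275 -3.509
v 1.479 4.273 -3.35
v 2.42 3.881 -3.331
v 2.693 3.765 -2.356
v 0.847 3.595 -2.924
v 1.12 3.479 -1.949
f 2 4 1
f 5 2 1
f 1 4 3
f 3 5 1
f 2 8 4
f 6 2 5
f 6 8 2
f 4 8 3
f 7 5 3
f 3 8 7
f 7 6 5
f 8 6 7
f 10 9 12
f 10 12 11
f 12 9 13
f 12 13 11
f 13 9 14
f 13 14 11
f 14 9 15
f 14 15 11
f 15 9 16
f 15 16 11
f 16 9 17
f 16 17 11
f 17 9 18
f 17 18 11
f 18 9 19
f 18 19 11
f 19 9 20
f 19 20 11
f 20 9 21
f 20 21 11
f 21 9 22
f 21 22 11
f 22 9 23
f 22 23 11
f 23 9 24
f 23 24 11
f 24 9 25
f 24 25 11
f 25 9 10
f 25 10 11
f 26 37 31
f 26 31 27
f 26 27 33
f 26 33 36
f 26 36 37
f 27 31 35
f 31 37 30
f 37 36 28
f 36 33 32
f 33 27 34
f 29 35 30
f 29 30 28
f 29 28 32
f 29 32 34
f 29 34 35
f 30 35 31
f 28 30 37
f 32 28 36
f 34 32 33
f 35 34 27



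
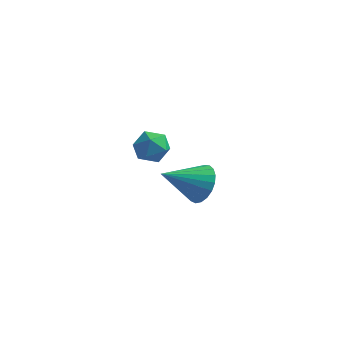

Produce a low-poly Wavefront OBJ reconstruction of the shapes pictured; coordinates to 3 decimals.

v 0.782 -3.671 3.818
v 1.423 -3.195 4.004
v 1.557 -4.745 3.896
v 2.198 -4.269 4.082
v 1.585 -4.359 4.619
v 1.106 -3.695 4.571
v 1.874 -4.245 3.329
v 1.395 -3.581 3.281
v 2.098 -3.549 3.702
v 1.919 -3.62 4.499
v 1.061 -4.32 3.401
v 0.882 -4.391 4.198
v 2.023 0.592 -1.223
v 2.753 0.146 -0.685
v 0.617 -0.472 -0.197
v 2.667 0.485 -0.452
v 2.469 0.842 -0.352
v 2.195 1.156 -0.403
v 1.891 1.372 -0.596
v 1.609 1.453 -0.897
v 1.4 1.386 -1.255
v 1.298 1.181 -1.607
v 1.321 0.874 -1.893
v 1.466 0.518 -2.063
v 1.707 0.175 -2.087
v 2.003 -0.096 -1.963
v 2.302 -0.248 -1.71
v 2.553 -0.255 -1.374
v 2.713 -0.115 -1.011
f 1 12 6
f 1 6 2
f 1 2 8
f 1 8 11
f 1 11 12
f 2 6 10
f 6 12 5
f 12 11 3
f 11 8 7
f 8 2 9
f 4 10 5
f 4 5 3
f 4 3 7
f 4 7 9
f 4 9 10
f 5 10 6
f 3 5 12
f 7 3 11
f 9 7 8
f 10 9 2
f 14 13 16
f 14 16 15
f 16 13 17
f 16 17 15
f 17 13 18
f 17 18 15
f 18 13 19
f 18 19 15
f 19 13 20
f 19 20 15
f 20 13 21
f 20 21 15
f 21 13 22
f 21 22 15
f 22 13 23
f 22 23 15
f 23 13 24
f 23 24 15
f 24 13 25
f 24 25 15
f 25 13 26
f 25 26 15
f 26 13 27
f 26 27 15
f 27 13 28
f 27 28 15
f 28 13 29
f 28 29 15
f 29 13 14
f 29 14 15



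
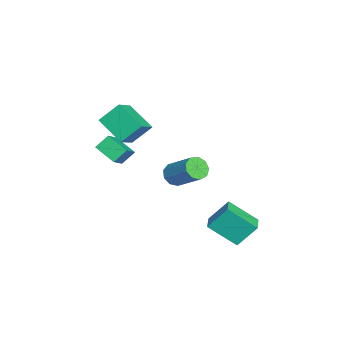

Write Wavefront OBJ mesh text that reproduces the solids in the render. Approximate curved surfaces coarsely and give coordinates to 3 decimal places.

v -2.384 -4.716 -1.366
v -1.085 -5.042 -0.402
v -2.76 -4.002 -0.618
v -1.461 -4.328 0.345
v -1.599 -3.592 -2.045
v -0.3 -3.918 -1.082
v -1.975 -2.878 -1.298
v -0.676 -3.204 -0.334
v 1.316 -0.365 -0.916
v 1.877 -0.916 -0.839
v 2.984 0.394 0.474
v 2.424 0.945 0.396
v 1.991 -0.594 -1.257
v 3.099 0.716 0.055
v 1.79 -0.164 -1.516
v 2.897 1.146 -0.203
v 1.367 0.171 -1.494
v 2.474 1.481 -0.182
v 0.92 0.256 -1.202
v 2.028 1.566 0.111
v 0.659 0.05 -0.776
v 1.766 1.36 0.537
v 0.705 -0.35 -0.416
v 1.813 0.96 0.897
v 1.038 -0.757 -0.29
v 2.145 0.553 1.023
v 1.5 -0.981 -0.457
v 2.608 0.329 0.856
v -1.675 -4.233 1.452
v -1.982 -3.118 2.572
v -0.533 -2.889 0.426
v -0.84 -1.774 1.546
v -0.32 -4.726 2.314
v -0.627 -3.611 3.434
v 0.822 -3.382 1.288
v 0.515 -2.267 2.408
v 2.225 3.232 -5.303
v 2.037 1.568 -3.986
v 2.062 4.325 -3.945
v 1.875 2.661 -2.629
v 3.405 3.219 -5.151
v 3.218 1.555 -3.835
v 3.243 4.312 -3.794
v 3.055 2.648 -2.477
f 2 4 1
f 5 2 1
f 1 4 3
f 3 5 1
f 2 8 4
f 6 2 5
f 6 8 2
f 4 8 3
f 7 5 3
f 3 8 7
f 7 6 5
f 8 6 7
f 10 9 13
f 10 13 11
f 11 13 14
f 11 14 12
f 13 9 15
f 13 15 14
f 14 15 16
f 14 16 12
f 15 9 17
f 15 17 16
f 16 17 18
f 16 18 12
f 17 9 19
f 17 19 18
f 18 19 20
f 18 20 12
f 19 9 21
f 19 21 20
f 20 21 22
f 20 22 12
f 21 9 23
f 21 23 22
f 22 23 24
f 22 24 12
f 23 9 25
f 23 25 24
f 24 25 26
f 24 26 12
f 25 9 27
f 25 27 26
f 26 27 28
f 26 28 12
f 27 9 10
f 27 10 28
f 28 10 11
f 28 11 12
f 30 32 29
f 33 30 29
f 29 32 31
f 31 33 29
f 30 36 32
f 34 30 33
f 34 36 30
f 32 36 31
f 35 33 31
f 31 36 35
f 35 34 33
f 36 34 35
f 38 40 37
f 41 38 37
f 37 40 39
f 39 41 37
f 38 44 40
f 42 38 41
f 42 44 38
f 40 44 39
f 43 41 39
f 39 44 43
f 43 42 41
f 44 42 43



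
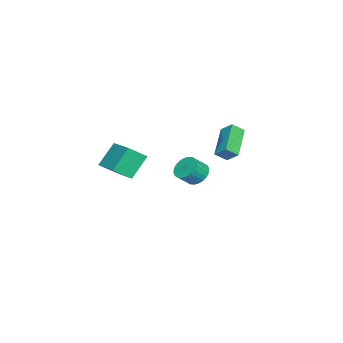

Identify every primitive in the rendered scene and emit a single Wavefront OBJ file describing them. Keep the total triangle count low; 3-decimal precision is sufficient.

v -2.487 3.189 1.539
v -2.174 3.935 2.144
v -0.664 3.393 0.343
v -0.35 4.139 0.948
v -2.07 2.581 2.072
v -1.756 3.327 2.677
v -0.246 2.785 0.876
v 0.067 3.531 1.481
v 1.863 -1.26 1.384
v 2.438 -2.121 2.118
v 3.457 0.189 1.835
v 4.032 -0.673 2.57
v 2.768 -1.827 0.01
v 3.343 -2.689 0.745
v 4.362 -0.379 0.462
v 4.937 -1.24 1.196
v -3.685 0.675 -2.389
v -2.985 0.991 -2.798
v -2.315 0.461 -2.059
v -3.015 0.145 -1.651
v -3.044 1.235 -2.569
v -2.374 0.705 -1.831
v -3.201 1.394 -2.313
v -2.53 0.863 -1.575
v -3.431 1.443 -2.069
v -2.76 0.913 -1.33
v -3.7 1.375 -1.873
v -3.029 0.845 -1.134
v -3.967 1.201 -1.756
v -3.296 0.671 -1.017
v -4.191 0.947 -1.735
v -3.52 0.416 -0.997
v -4.338 0.651 -1.814
v -3.667 0.121 -1.076
v -4.385 0.359 -1.981
v -3.715 -0.171 -1.242
v -4.326 0.115 -2.209
v -3.656 -0.415 -1.471
v -4.17 -0.043 -2.465
v -3.499 -0.574 -1.727
v -3.94 -0.093 -2.71
v -3.269 -0.623 -1.971
v -3.671 -0.025 -2.906
v -3 -0.555 -2.167
v -3.404 0.149 -3.023
v -2.733 -0.381 -2.284
v -3.18 0.404 -3.043
v -2.509 -0.127 -2.305
v -3.033 0.699 -2.964
v -2.362 0.169 -2.226
f 2 4 1
f 5 2 1
f 1 4 3
f 3 5 1
f 2 8 4
f 6 2 5
f 6 8 2
f 4 8 3
f 7 5 3
f 3 8 7
f 7 6 5
f 8 6 7
f 10 12 9
f 13 10 9
f 9 12 11
f 11 13 9
f 10 16 12
f 14 10 13
f 14 16 10
f 12 16 11
f 15 13 11
f 11 16 15
f 15 14 13
f 16 14 15
f 18 17 21
f 18 21 19
f 19 21 22
f 19 22 20
f 21 17 23
f 21 23 22
f 22 23 24
f 22 24 20
f 23 17 25
f 23 25 24
f 24 25 26
f 24 26 20
f 25 17 27
f 25 27 26
f 26 27 28
f 26 28 20
f 27 17 29
f 27 29 28
f 28 29 30
f 28 30 20
f 29 17 31
f 29 31 30
f 30 31 32
f 30 32 20
f 31 17 33
f 31 33 32
f 32 33 34
f 32 34 20
f 33 17 35
f 33 35 34
f 34 35 36
f 34 36 20
f 35 17 37
f 35 37 36
f 36 37 38
f 36 38 20
f 37 17 39
f 37 39 38
f 38 39 40
f 38 40 20
f 39 17 41
f 39 41 40
f 40 41 42
f 40 42 20
f 41 17 43
f 41 43 42
f 42 43 44
f 42 44 20
f 43 17 45
f 43 45 44
f 44 45 46
f 44 46 20
f 45 17 47
f 45 47 46
f 46 47 48
f 46 48 20
f 47 17 49
f 47 49 48
f 48 49 50
f 48 50 20
f 49 17 18
f 49 18 50
f 50 18 19
f 50 19 20



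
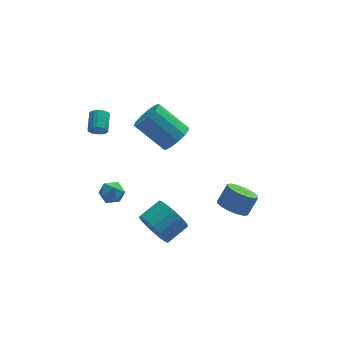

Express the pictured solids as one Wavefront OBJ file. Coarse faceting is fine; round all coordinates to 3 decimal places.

v -3.043 3.509 0.741
v -2.782 3.639 0.323
v -2.537 4.621 0.78
v -2.797 4.491 1.199
v -2.992 3.713 0.277
v -2.747 4.695 0.734
v -3.212 3.747 0.323
v -2.967 4.728 0.78
v -3.398 3.733 0.452
v -3.153 4.714 0.909
v -3.514 3.675 0.639
v -3.269 4.656 1.096
v -3.536 3.584 0.845
v -3.291 4.566 1.302
v -3.461 3.479 1.032
v -3.216 4.46 1.489
v -3.303 3.379 1.16
v -3.058 4.361 1.617
v -3.093 3.305 1.206
v -2.848 4.287 1.663
v -2.873 3.272 1.16
v -2.628 4.253 1.617
v -2.687 3.286 1.031
v -2.442 4.267 1.488
v -2.571 3.344 0.844
v -2.326 4.325 1.301
v -2.549 3.434 0.638
v -2.304 4.416 1.095
v -2.624 3.54 0.451
v -2.379 4.521 0.908
v -3.324 -0.119 -0.063
v -2.64 -0.037 -0.144
v -3.36 -0.743 -0.996
v -2.676 -0.661 -1.077
v -2.919 -1.045 -0.553
v -2.897 -0.659 0.024
v -3.103 -0.121 -1.164
v -3.081 0.265 -0.587
v -2.503 -0.038 -0.825
v -2.39 -0.609 -0.447
v -3.61 -0.171 -0.693
v -3.497 -0.742 -0.315
v -1.031 -0.556 -3.745
v -0.515 -0.737 -4.619
v 0.586 -0.165 -4.088
v 0.071 0.016 -3.215
v -0.696 -0.322 -4.691
v 0.405 0.25 -4.16
v -0.943 0.046 -4.576
v 0.158 0.619 -4.045
v -1.208 0.296 -4.297
v -0.106 0.868 -3.766
v -1.437 0.376 -3.908
v -0.336 0.949 -3.377
v -1.586 0.272 -3.487
v -0.484 0.845 -2.956
v -1.625 0.004 -3.118
v -0.523 0.576 -2.587
v -1.546 -0.375 -2.872
v -0.445 0.197 -2.341
v -1.365 -0.79 -2.8
v -0.264 -0.218 -2.269
v -1.118 -1.159 -2.915
v -0.017 -0.586 -2.384
v -0.854 -1.408 -3.194
v 0.248 -0.836 -2.663
v -0.624 -1.489 -3.583
v 0.477 -0.916 -3.052
v -0.476 -1.385 -4.004
v 0.626 -0.812 -3.473
v -0.437 -1.116 -4.373
v 0.665 -0.544 -3.842
v 3.284 1.148 -4.461
v 4.034 1.03 -4.886
v 4.625 1.393 -3.944
v 3.876 1.512 -3.519
v 3.916 1.455 -4.975
v 4.507 1.818 -4.033
v 3.628 1.798 -4.927
v 4.219 2.161 -3.985
v 3.248 1.967 -4.754
v 3.839 2.33 -3.812
v 2.878 1.916 -4.502
v 3.469 2.28 -3.56
v 2.617 1.66 -4.24
v 3.208 2.024 -3.298
v 2.535 1.267 -4.036
v 3.126 1.63 -3.094
v 2.653 0.842 -3.947
v 3.244 1.205 -3.005
v 2.941 0.499 -3.995
v 3.532 0.862 -3.053
v 3.321 0.33 -4.168
v 3.912 0.693 -3.226
v 3.691 0.38 -4.42
v 4.282 0.744 -3.478
v 3.952 0.636 -4.682
v 4.543 1 -3.74
v 0.584 1.91 0.902
v 1.267 2.289 1.328
v -0.041 3.188 2.625
v -0.724 2.81 2.198
v 1.131 2.609 0.968
v -0.178 3.509 2.264
v 0.821 2.708 0.586
v -0.488 3.608 1.883
v 0.435 2.553 0.305
v -0.873 3.453 1.602
v 0.097 2.195 0.213
v -1.211 3.094 1.51
v -0.086 1.745 0.34
v -1.394 2.645 1.636
v -0.057 1.348 0.645
v -1.365 2.248 1.941
v 0.176 1.13 1.032
v -1.132 2.03 2.328
v 0.539 1.159 1.377
v -0.77 2.059 2.674
v 0.915 1.427 1.572
v -0.393 2.326 2.868
v 1.187 1.848 1.553
v -0.121 2.748 2.85
f 2 1 5
f 2 5 3
f 3 5 6
f 3 6 4
f 5 1 7
f 5 7 6
f 6 7 8
f 6 8 4
f 7 1 9
f 7 9 8
f 8 9 10
f 8 10 4
f 9 1 11
f 9 11 10
f 10 11 12
f 10 12 4
f 11 1 13
f 11 13 12
f 12 13 14
f 12 14 4
f 13 1 15
f 13 15 14
f 14 15 16
f 14 16 4
f 15 1 17
f 15 17 16
f 16 17 18
f 16 18 4
f 17 1 19
f 17 19 18
f 18 19 20
f 18 20 4
f 19 1 21
f 19 21 20
f 20 21 22
f 20 22 4
f 21 1 23
f 21 23 22
f 22 23 24
f 22 24 4
f 23 1 25
f 23 25 24
f 24 25 26
f 24 26 4
f 25 1 27
f 25 27 26
f 26 27 28
f 26 28 4
f 27 1 29
f 27 29 28
f 28 29 30
f 28 30 4
f 29 1 2
f 29 2 30
f 30 2 3
f 30 3 4
f 31 42 36
f 31 36 32
f 31 32 38
f 31 38 41
f 31 41 42
f 32 36 40
f 36 42 35
f 42 41 33
f 41 38 37
f 38 32 39
f 34 40 35
f 34 35 33
f 34 33 37
f 34 37 39
f 34 39 40
f 35 40 36
f 33 35 42
f 37 33 41
f 39 37 38
f 40 39 32
f 44 43 47
f 44 47 45
f 45 47 48
f 45 48 46
f 47 43 49
f 47 49 48
f 48 49 50
f 48 50 46
f 49 43 51
f 49 51 50
f 50 51 52
f 50 52 46
f 51 43 53
f 51 53 52
f 52 53 54
f 52 54 46
f 53 43 55
f 53 55 54
f 54 55 56
f 54 56 46
f 55 43 57
f 55 57 56
f 56 57 58
f 56 58 46
f 57 43 59
f 57 59 58
f 58 59 60
f 58 60 46
f 59 43 61
f 59 61 60
f 60 61 62
f 60 62 46
f 61 43 63
f 61 63 62
f 62 63 64
f 62 64 46
f 63 43 65
f 63 65 64
f 64 65 66
f 64 66 46
f 65 43 67
f 65 67 66
f 66 67 68
f 66 68 46
f 67 43 69
f 67 69 68
f 68 69 70
f 68 70 46
f 69 43 71
f 69 71 70
f 70 71 72
f 70 72 46
f 71 43 44
f 71 44 72
f 72 44 45
f 72 45 46
f 74 73 77
f 74 77 75
f 75 77 78
f 75 78 76
f 77 73 79
f 77 79 78
f 78 79 80
f 78 80 76
f 79 73 81
f 79 81 80
f 80 81 82
f 80 82 76
f 81 73 83
f 81 83 82
f 82 83 84
f 82 84 76
f 83 73 85
f 83 85 84
f 84 85 86
f 84 86 76
f 85 73 87
f 85 87 86
f 86 87 88
f 86 88 76
f 87 73 89
f 87 89 88
f 88 89 90
f 88 90 76
f 89 73 91
f 89 91 90
f 90 91 92
f 90 92 76
f 91 73 93
f 91 93 92
f 92 93 94
f 92 94 76
f 93 73 95
f 93 95 94
f 94 95 96
f 94 96 76
f 95 73 97
f 95 97 96
f 96 97 98
f 96 98 76
f 97 73 74
f 97 74 98
f 98 74 75
f 98 75 76
f 100 99 103
f 100 103 101
f 101 103 104
f 101 104 102
f 103 99 105
f 103 105 104
f 104 105 106
f 104 106 102
f 105 99 107
f 105 107 106
f 106 107 108
f 106 108 102
f 107 99 109
f 107 109 108
f 108 109 110
f 108 110 102
f 109 99 111
f 109 111 110
f 110 111 112
f 110 112 102
f 111 99 113
f 111 113 112
f 112 113 114
f 112 114 102
f 113 99 115
f 113 115 114
f 114 115 116
f 114 116 102
f 115 99 117
f 115 117 116
f 116 117 118
f 116 118 102
f 117 99 119
f 117 119 118
f 118 119 120
f 118 120 102
f 119 99 121
f 119 121 120
f 120 121 122
f 120 122 102
f 121 99 100
f 121 100 122
f 122 100 101
f 122 101 102



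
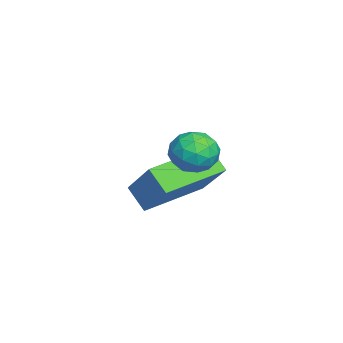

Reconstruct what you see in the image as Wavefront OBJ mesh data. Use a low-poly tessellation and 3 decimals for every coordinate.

v -2.295 -1.368 -3.473
v -2.739 -1.796 -2.873
v -1.149 -0.789 -2.211
v -1.593 -1.217 -1.612
v -1.247 -2.843 -3.748
v -1.691 -3.271 -3.149
v -0.101 -2.264 -2.487
v -0.545 -2.692 -1.887
v 0.706 -0.958 -0.561
v 1.31 -1.229 -0.555
v 0.27 -1.931 -0.665
v 0.874 -2.202 -0.659
v 0.63 -1.926 -0.109
v 0.9 -1.325 -0.045
v 0.68 -1.835 -1.175
v 0.95 -1.234 -1.111
v 1.294 -1.771 -0.935
v 1.263 -1.828 -0.276
v 0.317 -1.332 -0.944
v 0.286 -1.389 -0.285
v 1.046 -1.008 -0.549
v 0.534 -2.152 -0.671
v 0.39 -1.99 -0.347
v 0.745 -2.149 -0.344
v 0.805 -1.064 -0.249
v 1.16 -1.224 -0.246
v 0.76 -1.634 0.017
v 0.42 -1.936 -0.974
v 0.775 -2.096 -0.971
v 0.835 -1.011 -0.876
v 1.19 -1.17 -0.873
v 0.82 -1.526 -1.237
v 1.392 -1.486 -0.769
v 1.136 -2.058 -0.83
v 1.022 -1.842 -1.134
v 1.181 -1.489 -1.096
v 1.374 -1.519 -0.382
v 1.118 -2.091 -0.443
v 0.974 -1.929 -0.119
v 1.133 -1.576 -0.081
v 1.365 -1.838 -0.605
v 0.462 -1.069 -0.777
v 0.206 -1.641 -0.838
v 0.447 -1.584 -1.139
v 0.606 -1.231 -1.101
v 0.444 -1.102 -0.39
v 0.188 -1.674 -0.451
v 0.399 -1.671 -0.124
v 0.558 -1.318 -0.086
v 0.215 -1.322 -0.615
f 2 4 1
f 5 2 1
f 1 4 3
f 3 5 1
f 2 8 4
f 6 2 5
f 6 8 2
f 4 8 3
f 7 5 3
f 3 8 7
f 7 6 5
f 8 6 7
f 9 46 25
f 46 20 49
f 25 49 14
f 46 49 25
f 9 25 21
f 25 14 26
f 21 26 10
f 25 26 21
f 9 21 30
f 21 10 31
f 30 31 16
f 21 31 30
f 9 30 42
f 30 16 45
f 42 45 19
f 30 45 42
f 9 42 46
f 42 19 50
f 46 50 20
f 42 50 46
f 10 26 37
f 26 14 40
f 37 40 18
f 26 40 37
f 14 49 27
f 49 20 48
f 27 48 13
f 49 48 27
f 20 50 47
f 50 19 43
f 47 43 11
f 50 43 47
f 19 45 44
f 45 16 32
f 44 32 15
f 45 32 44
f 16 31 36
f 31 10 33
f 36 33 17
f 31 33 36
f 12 38 24
f 38 18 39
f 24 39 13
f 38 39 24
f 12 24 22
f 24 13 23
f 22 23 11
f 24 23 22
f 12 22 29
f 22 11 28
f 29 28 15
f 22 28 29
f 12 29 34
f 29 15 35
f 34 35 17
f 29 35 34
f 12 34 38
f 34 17 41
f 38 41 18
f 34 41 38
f 13 39 27
f 39 18 40
f 27 40 14
f 39 40 27
f 11 23 47
f 23 13 48
f 47 48 20
f 23 48 47
f 15 28 44
f 28 11 43
f 44 43 19
f 28 43 44
f 17 35 36
f 35 15 32
f 36 32 16
f 35 32 36
f 18 41 37
f 41 17 33
f 37 33 10
f 41 33 37



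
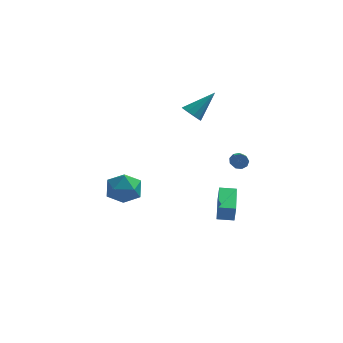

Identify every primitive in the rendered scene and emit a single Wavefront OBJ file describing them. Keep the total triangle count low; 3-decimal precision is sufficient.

v 2.418 1.408 0.121
v 2.765 1.604 0.422
v 2.91 0.589 0.92
v 2.562 0.392 0.619
v 2.457 1.631 0.567
v 2.601 0.616 1.064
v 2.13 1.554 0.503
v 2.274 0.538 1
v 1.938 1.408 0.261
v 2.082 0.392 0.758
v 1.97 1.262 -0.047
v 2.115 0.246 0.45
v 2.212 1.184 -0.276
v 2.357 0.169 0.221
v 2.551 1.211 -0.319
v 2.695 0.196 0.178
v 2.827 1.33 -0.156
v 2.971 0.315 0.342
v 2.912 1.486 0.137
v 3.056 0.47 0.634
v 1.75 -4.615 -0.781
v 1.836 -4.744 0.177
v 1.639 -2.637 -0.504
v 1.725 -2.766 0.453
v 2.655 -4.554 -0.853
v 2.741 -4.683 0.104
v 2.544 -2.576 -0.577
v 2.63 -2.705 0.381
v -0.328 3.321 2.513
v 0.123 2.805 2.44
v 0.888 4.199 3.807
v 0.216 3.103 2.15
v 0.102 3.485 1.999
v -0.177 3.804 2.044
v -0.514 3.939 2.269
v -0.779 3.838 2.587
v -0.872 3.54 2.877
v -0.757 3.158 3.028
v -0.478 2.838 2.982
v -0.142 2.703 2.758
v -3.806 1.418 -1.4
v -2.828 0.87 -1.492
v -4.612 0.15 -2.428
v -3.634 -0.398 -2.52
v -4.167 -0.362 -1.53
v -3.669 0.422 -0.895
v -3.771 0.598 -3.025
v -3.273 1.382 -2.39
v -2.806 0.364 -2.497
v -3.051 -0.229 -1.572
v -4.389 1.249 -2.348
v -4.634 0.656 -1.423
f 2 1 5
f 2 5 3
f 3 5 6
f 3 6 4
f 5 1 7
f 5 7 6
f 6 7 8
f 6 8 4
f 7 1 9
f 7 9 8
f 8 9 10
f 8 10 4
f 9 1 11
f 9 11 10
f 10 11 12
f 10 12 4
f 11 1 13
f 11 13 12
f 12 13 14
f 12 14 4
f 13 1 15
f 13 15 14
f 14 15 16
f 14 16 4
f 15 1 17
f 15 17 16
f 16 17 18
f 16 18 4
f 17 1 19
f 17 19 18
f 18 19 20
f 18 20 4
f 19 1 2
f 19 2 20
f 20 2 3
f 20 3 4
f 22 24 21
f 25 22 21
f 21 24 23
f 23 25 21
f 22 28 24
f 26 22 25
f 26 28 22
f 24 28 23
f 27 25 23
f 23 28 27
f 27 26 25
f 28 26 27
f 30 29 32
f 30 32 31
f 32 29 33
f 32 33 31
f 33 29 34
f 33 34 31
f 34 29 35
f 34 35 31
f 35 29 36
f 35 36 31
f 36 29 37
f 36 37 31
f 37 29 38
f 37 38 31
f 38 29 39
f 38 39 31
f 39 29 40
f 39 40 31
f 40 29 30
f 40 30 31
f 41 52 46
f 41 46 42
f 41 42 48
f 41 48 51
f 41 51 52
f 42 46 50
f 46 52 45
f 52 51 43
f 51 48 47
f 48 42 49
f 44 50 45
f 44 45 43
f 44 43 47
f 44 47 49
f 44 49 50
f 45 50 46
f 43 45 52
f 47 43 51
f 49 47 48
f 50 49 42



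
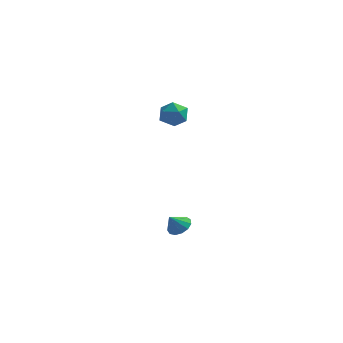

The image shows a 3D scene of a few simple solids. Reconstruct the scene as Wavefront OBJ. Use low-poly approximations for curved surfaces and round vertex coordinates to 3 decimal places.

v -1.883 -0.483 3.247
v -0.94 -0.334 3.309
v -1.74 -1.746 4.131
v -0.797 -1.597 4.193
v -1.405 -0.999 4.627
v -1.493 -0.219 4.081
v -1.187 -1.861 3.359
v -1.275 -1.081 2.813
v -0.509 -1.186 3.378
v -0.645 -0.653 4.161
v -2.035 -1.427 3.279
v -2.171 -0.894 4.062
v -0.392 -2.526 -4.357
v 0.032 -3.161 -4.558
v -0.788 -3.074 -3.463
v 0.292 -2.916 -4.293
v 0.335 -2.547 -4.047
v 0.147 -2.171 -3.9
v -0.213 -1.908 -3.898
v -0.629 -1.841 -4.041
v -0.97 -1.992 -4.285
v -1.127 -2.312 -4.551
v -1.051 -2.7 -4.755
v -0.766 -3.033 -4.833
v -0.362 -3.205 -4.76
f 1 12 6
f 1 6 2
f 1 2 8
f 1 8 11
f 1 11 12
f 2 6 10
f 6 12 5
f 12 11 3
f 11 8 7
f 8 2 9
f 4 10 5
f 4 5 3
f 4 3 7
f 4 7 9
f 4 9 10
f 5 10 6
f 3 5 12
f 7 3 11
f 9 7 8
f 10 9 2
f 14 13 16
f 14 16 15
f 16 13 17
f 16 17 15
f 17 13 18
f 17 18 15
f 18 13 19
f 18 19 15
f 19 13 20
f 19 20 15
f 20 13 21
f 20 21 15
f 21 13 22
f 21 22 15
f 22 13 23
f 22 23 15
f 23 13 24
f 23 24 15
f 24 13 25
f 24 25 15
f 25 13 14
f 25 14 15



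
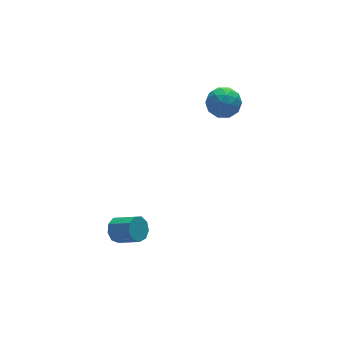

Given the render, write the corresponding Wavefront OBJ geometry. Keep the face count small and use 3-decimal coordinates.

v 3.332 4.525 4.144
v 4.226 4.747 3.683
v 3.154 3.193 3.157
v 4.048 3.415 2.696
v 4.039 3.09 3.674
v 4.149 3.914 4.284
v 3.231 4.026 2.556
v 3.341 4.85 3.166
v 4.164 4.439 2.701
v 4.663 3.86 3.392
v 2.717 4.08 3.448
v 3.216 3.501 4.139
v 3.795 4.753 4
v 3.585 3.187 2.84
v 3.58 2.996 3.415
v 4.106 3.127 3.144
v 3.75 4.263 4.353
v 4.275 4.394 4.082
v 4.165 3.42 4.077
v 3.105 3.546 2.758
v 3.63 3.677 2.487
v 3.274 4.813 3.696
v 3.8 4.944 3.425
v 3.215 4.52 2.763
v 4.284 4.702 3.152
v 4.179 3.919 2.572
v 3.698 4.279 2.49
v 3.763 4.763 2.848
v 4.577 4.362 3.558
v 4.473 3.579 2.978
v 4.467 3.388 3.553
v 4.532 3.872 3.912
v 4.541 4.181 2.981
v 2.907 4.361 3.862
v 2.803 3.578 3.282
v 2.848 4.068 2.928
v 2.913 4.552 3.287
v 3.201 4.021 4.268
v 3.096 3.238 3.688
v 3.617 3.177 3.992
v 3.682 3.661 4.35
v 2.839 3.759 3.859
v -3.482 2.388 -2.94
v -3.245 2.06 -3.606
v -2.52 1.003 -2.826
v -2.758 1.332 -2.16
v -2.889 2.423 -3.445
v -2.164 1.366 -2.665
v -2.811 2.77 -3.047
v -2.086 1.713 -2.267
v -3.047 2.938 -2.599
v -2.322 1.882 -1.82
v -3.487 2.85 -2.311
v -2.762 1.793 -1.531
v -3.925 2.545 -2.317
v -3.2 1.488 -1.537
v -4.156 2.167 -2.614
v -3.431 1.11 -1.834
v -4.072 1.893 -3.064
v -3.347 0.836 -2.284
v -3.712 1.85 -3.456
v -2.987 0.794 -2.676
f 1 38 17
f 38 12 41
f 17 41 6
f 38 41 17
f 1 17 13
f 17 6 18
f 13 18 2
f 17 18 13
f 1 13 22
f 13 2 23
f 22 23 8
f 13 23 22
f 1 22 34
f 22 8 37
f 34 37 11
f 22 37 34
f 1 34 38
f 34 11 42
f 38 42 12
f 34 42 38
f 2 18 29
f 18 6 32
f 29 32 10
f 18 32 29
f 6 41 19
f 41 12 40
f 19 40 5
f 41 40 19
f 12 42 39
f 42 11 35
f 39 35 3
f 42 35 39
f 11 37 36
f 37 8 24
f 36 24 7
f 37 24 36
f 8 23 28
f 23 2 25
f 28 25 9
f 23 25 28
f 4 30 16
f 30 10 31
f 16 31 5
f 30 31 16
f 4 16 14
f 16 5 15
f 14 15 3
f 16 15 14
f 4 14 21
f 14 3 20
f 21 20 7
f 14 20 21
f 4 21 26
f 21 7 27
f 26 27 9
f 21 27 26
f 4 26 30
f 26 9 33
f 30 33 10
f 26 33 30
f 5 31 19
f 31 10 32
f 19 32 6
f 31 32 19
f 3 15 39
f 15 5 40
f 39 40 12
f 15 40 39
f 7 20 36
f 20 3 35
f 36 35 11
f 20 35 36
f 9 27 28
f 27 7 24
f 28 24 8
f 27 24 28
f 10 33 29
f 33 9 25
f 29 25 2
f 33 25 29
f 44 43 47
f 44 47 45
f 45 47 48
f 45 48 46
f 47 43 49
f 47 49 48
f 48 49 50
f 48 50 46
f 49 43 51
f 49 51 50
f 50 51 52
f 50 52 46
f 51 43 53
f 51 53 52
f 52 53 54
f 52 54 46
f 53 43 55
f 53 55 54
f 54 55 56
f 54 56 46
f 55 43 57
f 55 57 56
f 56 57 58
f 56 58 46
f 57 43 59
f 57 59 58
f 58 59 60
f 58 60 46
f 59 43 61
f 59 61 60
f 60 61 62
f 60 62 46
f 61 43 44
f 61 44 62
f 62 44 45
f 62 45 46



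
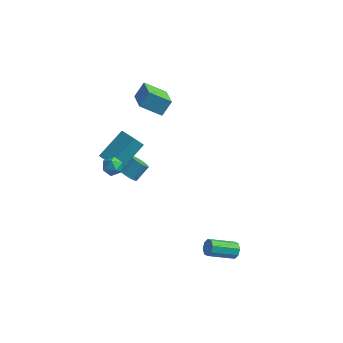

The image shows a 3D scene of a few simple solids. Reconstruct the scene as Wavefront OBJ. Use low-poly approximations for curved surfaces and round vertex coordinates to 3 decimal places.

v 4.58 -3.385 -3.446
v 4.907 -3.513 -3.048
v 3.686 -4.422 -2.337
v 3.36 -4.295 -2.734
v 4.697 -3.174 -2.974
v 3.477 -4.083 -2.263
v 4.419 -2.958 -3.176
v 3.199 -3.867 -2.465
v 4.235 -2.993 -3.536
v 3.015 -3.902 -2.825
v 4.254 -3.258 -3.843
v 3.033 -4.167 -3.132
v 4.463 -3.597 -3.917
v 3.243 -4.506 -3.206
v 4.741 -3.813 -3.715
v 3.521 -4.722 -3.004
v 4.925 -3.778 -3.355
v 3.705 -4.687 -2.644
v -3.304 -2.835 1.097
v -2.856 -2.37 1.185
v -2.644 -3.35 0.455
v -2.196 -2.885 0.543
v -2.352 -3.285 1.034
v -2.76 -2.967 1.431
v -2.74 -2.753 0.209
v -3.148 -2.435 0.606
v -2.507 -2.32 0.637
v -2.267 -2.648 1.146
v -3.233 -3.072 0.494
v -2.993 -3.4 1.003
v -3.141 -2.214 0.305
v -2.437 -0.628 1.396
v -4.176 -1.5 -0.066
v -3.471 0.086 1.026
v -2.689 -1.926 -0.406
v -1.984 -0.34 0.686
v -3.723 -1.212 -0.776
v -3.019 0.374 0.315
v -1.855 1.269 2.86
v -3.029 0.893 3.604
v -1.535 1.873 3.67
v -2.709 1.497 4.414
v -0.951 -0.157 3.566
v -2.125 -0.533 4.31
v -0.631 0.447 4.376
v -1.805 0.071 5.12
v -2.813 -0.7 -2.111
v -2.366 -1.092 -1.976
v -1.94 -0.353 -1.234
v -2.387 0.04 -1.369
v -2.268 -0.97 -2.154
v -1.842 -0.231 -1.413
v -2.252 -0.806 -2.327
v -1.827 -0.067 -1.585
v -2.322 -0.626 -2.466
v -1.897 0.113 -1.724
v -2.467 -0.457 -2.551
v -2.041 0.282 -1.81
v -2.664 -0.325 -2.569
v -2.239 0.414 -1.828
v -2.884 -0.25 -2.517
v -2.459 0.489 -1.776
v -3.093 -0.244 -2.404
v -2.668 0.495 -1.662
v -3.26 -0.307 -2.246
v -2.834 0.432 -1.504
v -3.358 -0.429 -2.067
v -2.932 0.31 -1.326
v -3.373 -0.593 -1.895
v -2.948 0.146 -1.153
v -3.303 -0.773 -1.756
v -2.878 -0.034 -1.014
v -3.159 -0.942 -1.67
v -2.733 -0.203 -0.929
v -2.961 -1.074 -1.652
v -2.536 -0.335 -0.911
v -2.741 -1.149 -1.704
v -2.316 -0.41 -0.963
v -2.532 -1.155 -1.818
v -2.107 -0.416 -1.076
f 2 1 5
f 2 5 3
f 3 5 6
f 3 6 4
f 5 1 7
f 5 7 6
f 6 7 8
f 6 8 4
f 7 1 9
f 7 9 8
f 8 9 10
f 8 10 4
f 9 1 11
f 9 11 10
f 10 11 12
f 10 12 4
f 11 1 13
f 11 13 12
f 12 13 14
f 12 14 4
f 13 1 15
f 13 15 14
f 14 15 16
f 14 16 4
f 15 1 17
f 15 17 16
f 16 17 18
f 16 18 4
f 17 1 2
f 17 2 18
f 18 2 3
f 18 3 4
f 19 30 24
f 19 24 20
f 19 20 26
f 19 26 29
f 19 29 30
f 20 24 28
f 24 30 23
f 30 29 21
f 29 26 25
f 26 20 27
f 22 28 23
f 22 23 21
f 22 21 25
f 22 25 27
f 22 27 28
f 23 28 24
f 21 23 30
f 25 21 29
f 27 25 26
f 28 27 20
f 32 34 31
f 35 32 31
f 31 34 33
f 33 35 31
f 32 38 34
f 36 32 35
f 36 38 32
f 34 38 33
f 37 35 33
f 33 38 37
f 37 36 35
f 38 36 37
f 40 42 39
f 43 40 39
f 39 42 41
f 41 43 39
f 40 46 42
f 44 40 43
f 44 46 40
f 42 46 41
f 45 43 41
f 41 46 45
f 45 44 43
f 46 44 45
f 48 47 51
f 48 51 49
f 49 51 52
f 49 52 50
f 51 47 53
f 51 53 52
f 52 53 54
f 52 54 50
f 53 47 55
f 53 55 54
f 54 55 56
f 54 56 50
f 55 47 57
f 55 57 56
f 56 57 58
f 56 58 50
f 57 47 59
f 57 59 58
f 58 59 60
f 58 60 50
f 59 47 61
f 59 61 60
f 60 61 62
f 60 62 50
f 61 47 63
f 61 63 62
f 62 63 64
f 62 64 50
f 63 47 65
f 63 65 64
f 64 65 66
f 64 66 50
f 65 47 67
f 65 67 66
f 66 67 68
f 66 68 50
f 67 47 69
f 67 69 68
f 68 69 70
f 68 70 50
f 69 47 71
f 69 71 70
f 70 71 72
f 70 72 50
f 71 47 73
f 71 73 72
f 72 73 74
f 72 74 50
f 73 47 75
f 73 75 74
f 74 75 76
f 74 76 50
f 75 47 77
f 75 77 76
f 76 77 78
f 76 78 50
f 77 47 79
f 77 79 78
f 78 79 80
f 78 80 50
f 79 47 48
f 79 48 80
f 80 48 49
f 80 49 50

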